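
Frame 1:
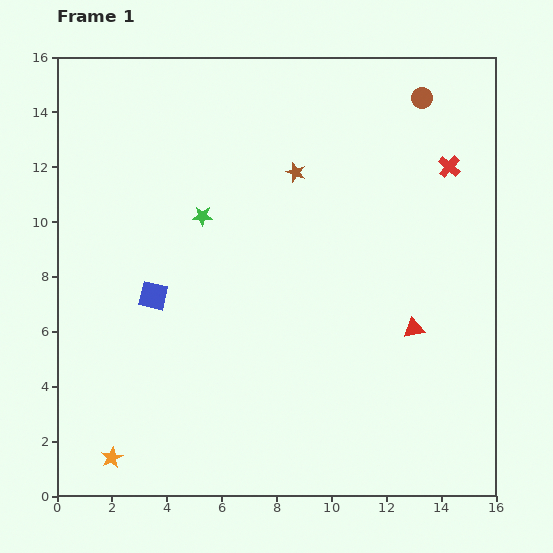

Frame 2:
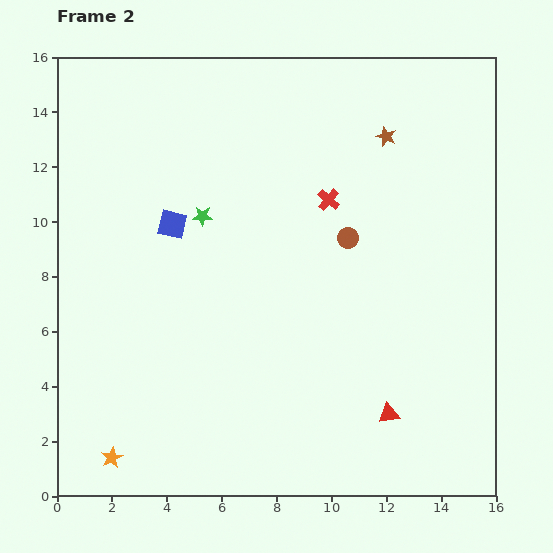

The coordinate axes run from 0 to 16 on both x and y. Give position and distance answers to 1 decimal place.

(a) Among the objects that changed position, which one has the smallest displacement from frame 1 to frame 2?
the blue square

(moved 2.7)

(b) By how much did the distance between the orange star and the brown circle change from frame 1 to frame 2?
-5.6

Distance in frame 1: 17.3. Distance in frame 2: 11.7.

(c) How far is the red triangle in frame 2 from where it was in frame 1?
3.2

The red triangle moved from (13.0, 6.1) to (12.1, 3.0), a distance of √(0.9² + 3.1²) ≈ 3.2.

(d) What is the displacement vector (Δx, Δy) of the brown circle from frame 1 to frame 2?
(-2.7, -5.1)

The brown circle was at (13.3, 14.5) in frame 1 and (10.6, 9.4) in frame 2.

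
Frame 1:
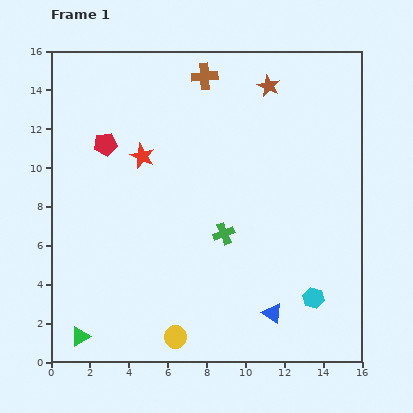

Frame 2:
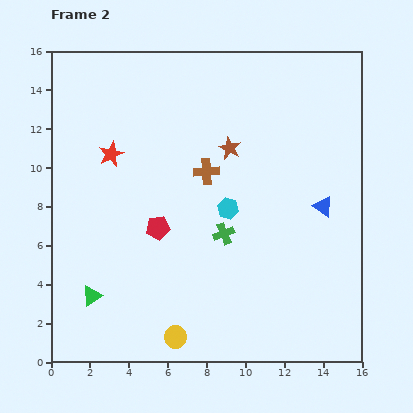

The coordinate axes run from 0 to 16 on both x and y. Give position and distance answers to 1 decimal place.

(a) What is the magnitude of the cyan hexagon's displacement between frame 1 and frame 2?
6.4

The cyan hexagon moved from (13.5, 3.3) to (9.1, 7.9), a distance of √(4.4² + 4.6²) ≈ 6.4.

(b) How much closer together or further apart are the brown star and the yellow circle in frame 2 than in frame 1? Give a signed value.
-3.7

Distance in frame 1: 13.8. Distance in frame 2: 10.1.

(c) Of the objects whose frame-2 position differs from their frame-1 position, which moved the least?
the red star

(moved 1.6)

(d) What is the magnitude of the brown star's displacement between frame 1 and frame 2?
3.8

The brown star moved from (11.2, 14.2) to (9.2, 11.0), a distance of √(2.0² + 3.2²) ≈ 3.8.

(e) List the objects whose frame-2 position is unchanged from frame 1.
the green cross, the yellow circle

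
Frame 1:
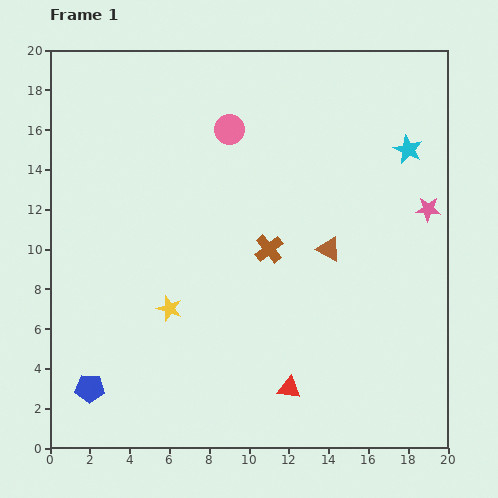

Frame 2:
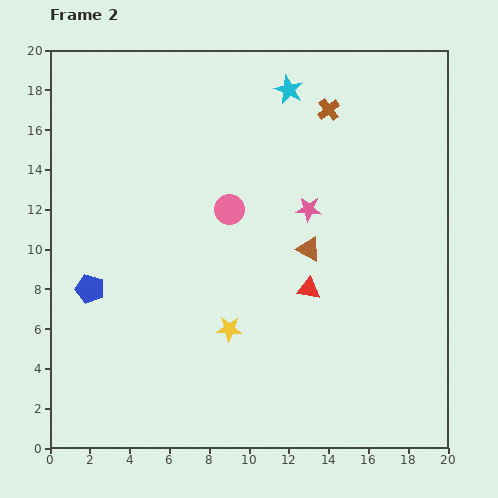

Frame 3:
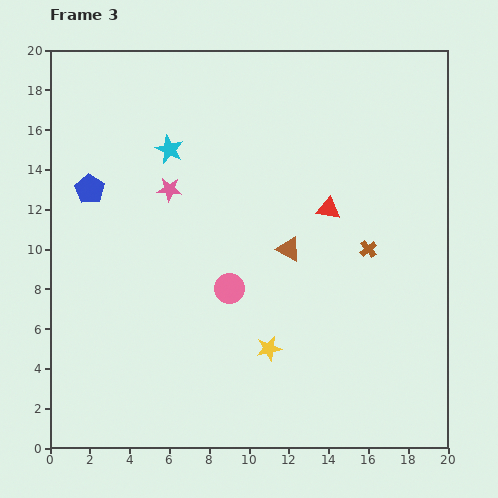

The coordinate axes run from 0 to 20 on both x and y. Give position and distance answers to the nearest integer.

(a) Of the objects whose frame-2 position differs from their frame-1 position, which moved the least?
the brown triangle

(moved 1)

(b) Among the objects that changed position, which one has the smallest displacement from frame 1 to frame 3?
the brown triangle

(moved 2)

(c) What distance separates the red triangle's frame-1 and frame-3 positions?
9

The red triangle moved from (12, 3) to (14, 12), a distance of √(2² + 9²) ≈ 9.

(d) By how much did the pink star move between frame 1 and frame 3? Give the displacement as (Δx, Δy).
(-13, 1)

The pink star was at (19, 12) in frame 1 and (6, 13) in frame 3.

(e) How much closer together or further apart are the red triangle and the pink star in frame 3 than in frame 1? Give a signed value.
-3

Distance in frame 1: 11. Distance in frame 3: 8.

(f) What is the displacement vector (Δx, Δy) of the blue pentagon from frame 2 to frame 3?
(0, 5)

The blue pentagon was at (2, 8) in frame 2 and (2, 13) in frame 3.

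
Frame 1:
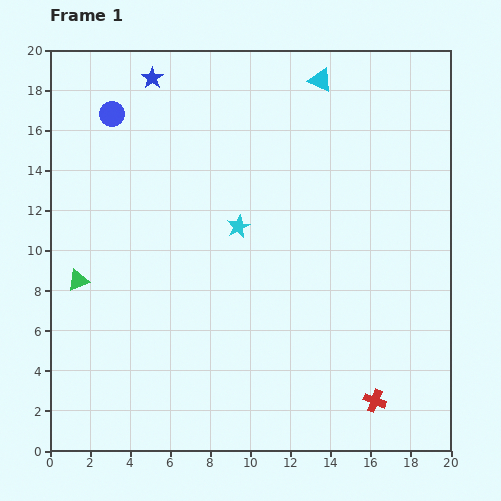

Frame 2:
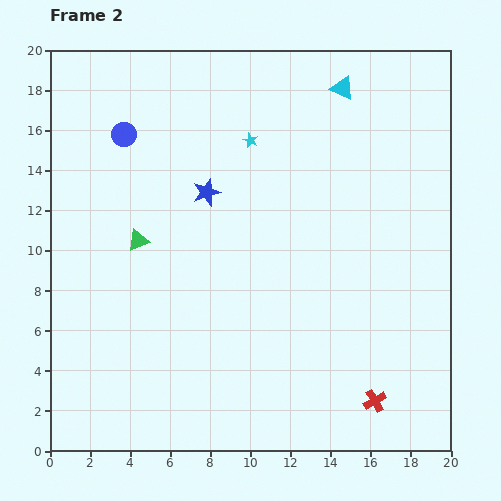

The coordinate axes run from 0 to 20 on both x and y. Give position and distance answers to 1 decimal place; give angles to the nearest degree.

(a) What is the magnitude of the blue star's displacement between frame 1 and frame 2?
6.3

The blue star moved from (5.1, 18.6) to (7.8, 12.9), a distance of √(2.7² + 5.7²) ≈ 6.3.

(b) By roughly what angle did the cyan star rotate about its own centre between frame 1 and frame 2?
22° counter-clockwise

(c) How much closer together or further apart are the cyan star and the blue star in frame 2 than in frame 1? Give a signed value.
-5.2

Distance in frame 1: 8.6. Distance in frame 2: 3.4.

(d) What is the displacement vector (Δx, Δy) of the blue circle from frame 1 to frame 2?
(0.6, -1.0)

The blue circle was at (3.1, 16.8) in frame 1 and (3.7, 15.8) in frame 2.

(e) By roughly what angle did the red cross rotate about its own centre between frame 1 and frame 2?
38° clockwise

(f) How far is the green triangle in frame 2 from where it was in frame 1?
3.6

The green triangle moved from (1.4, 8.5) to (4.4, 10.5), a distance of √(3.0² + 2.0²) ≈ 3.6.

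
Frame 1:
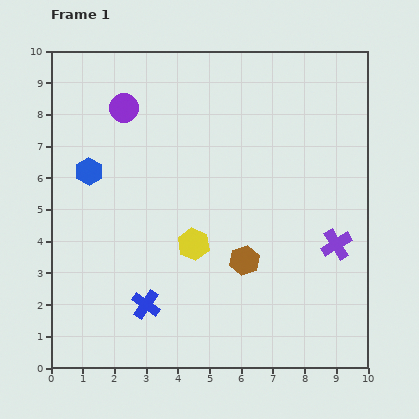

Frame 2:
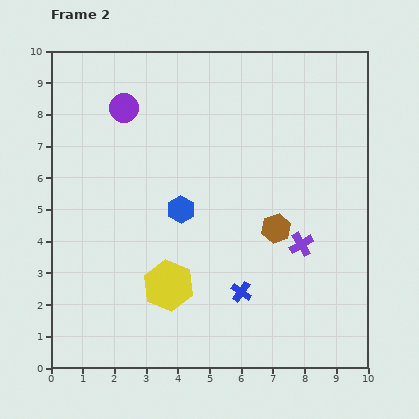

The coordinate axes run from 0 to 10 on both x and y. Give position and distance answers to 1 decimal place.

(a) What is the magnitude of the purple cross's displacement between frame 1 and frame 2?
1.1

The purple cross moved from (9.0, 3.9) to (7.9, 3.9), a distance of √(1.1² + 0.0²) ≈ 1.1.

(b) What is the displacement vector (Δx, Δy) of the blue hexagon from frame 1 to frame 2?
(2.9, -1.2)

The blue hexagon was at (1.2, 6.2) in frame 1 and (4.1, 5.0) in frame 2.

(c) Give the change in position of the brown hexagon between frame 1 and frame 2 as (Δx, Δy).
(1.0, 1.0)

The brown hexagon was at (6.1, 3.4) in frame 1 and (7.1, 4.4) in frame 2.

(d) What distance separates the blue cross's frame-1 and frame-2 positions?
3.0

The blue cross moved from (3.0, 2.0) to (6.0, 2.4), a distance of √(3.0² + 0.4²) ≈ 3.0.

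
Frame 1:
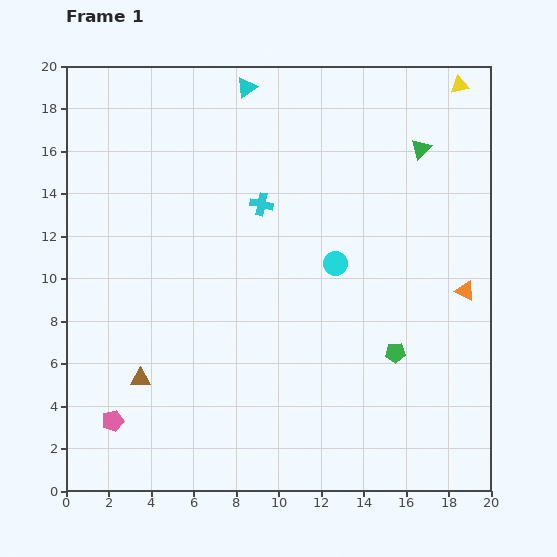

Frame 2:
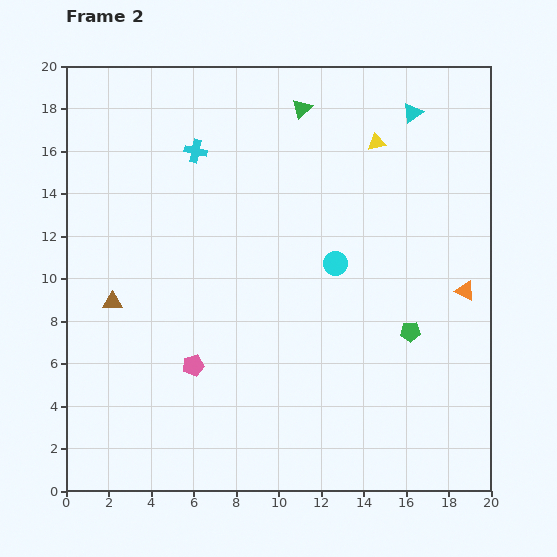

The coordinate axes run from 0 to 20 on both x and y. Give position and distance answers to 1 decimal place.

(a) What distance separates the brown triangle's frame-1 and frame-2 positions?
3.8

The brown triangle moved from (3.5, 5.3) to (2.2, 8.9), a distance of √(1.3² + 3.6²) ≈ 3.8.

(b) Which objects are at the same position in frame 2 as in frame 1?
the cyan circle, the orange triangle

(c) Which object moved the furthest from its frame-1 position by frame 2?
the cyan triangle

(moved 7.9; next 5.9)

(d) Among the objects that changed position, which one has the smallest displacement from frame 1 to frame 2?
the green pentagon

(moved 1.2)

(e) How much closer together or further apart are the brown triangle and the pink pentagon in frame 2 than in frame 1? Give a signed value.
+2.4

Distance in frame 1: 2.4. Distance in frame 2: 4.8.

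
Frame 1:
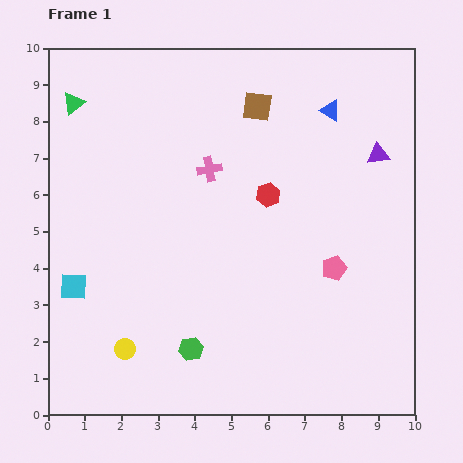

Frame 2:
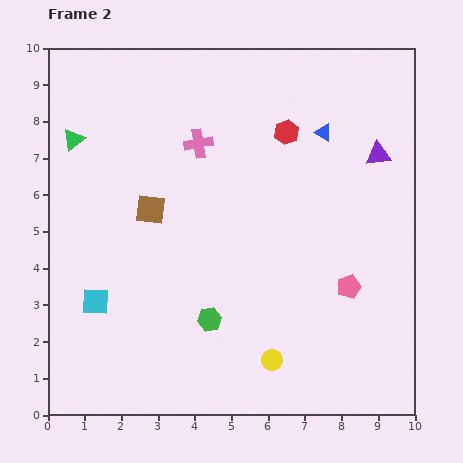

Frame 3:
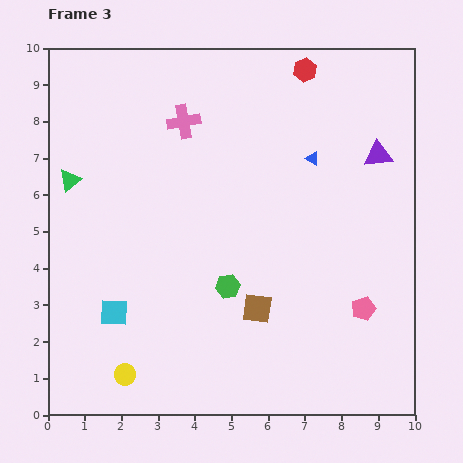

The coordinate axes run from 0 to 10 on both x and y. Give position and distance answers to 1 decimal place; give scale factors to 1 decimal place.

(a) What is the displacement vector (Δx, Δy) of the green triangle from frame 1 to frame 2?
(0.0, -1.0)

The green triangle was at (0.7, 8.5) in frame 1 and (0.7, 7.5) in frame 2.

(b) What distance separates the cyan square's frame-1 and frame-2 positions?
0.7

The cyan square moved from (0.7, 3.5) to (1.3, 3.1), a distance of √(0.6² + 0.4²) ≈ 0.7.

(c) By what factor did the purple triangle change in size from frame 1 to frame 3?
1.3×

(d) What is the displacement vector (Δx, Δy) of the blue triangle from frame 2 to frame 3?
(-0.3, -0.7)

The blue triangle was at (7.5, 7.7) in frame 2 and (7.2, 7.0) in frame 3.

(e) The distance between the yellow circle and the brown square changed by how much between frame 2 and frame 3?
-1.3

Distance in frame 2: 5.3. Distance in frame 3: 4.0.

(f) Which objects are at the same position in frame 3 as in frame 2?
the purple triangle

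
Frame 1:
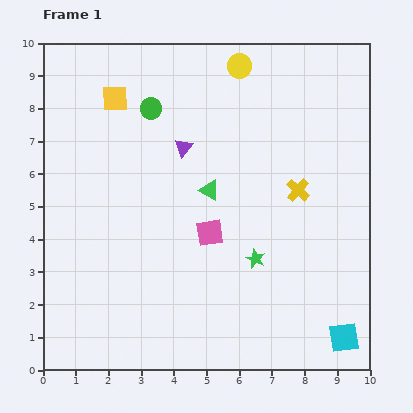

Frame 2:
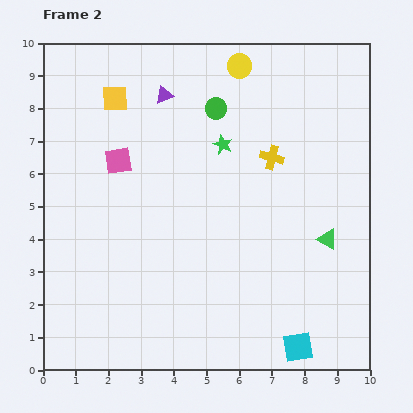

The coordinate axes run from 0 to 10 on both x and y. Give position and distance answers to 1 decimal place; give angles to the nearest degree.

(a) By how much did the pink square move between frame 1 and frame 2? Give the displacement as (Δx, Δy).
(-2.8, 2.2)

The pink square was at (5.1, 4.2) in frame 1 and (2.3, 6.4) in frame 2.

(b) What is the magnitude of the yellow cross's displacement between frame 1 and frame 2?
1.3

The yellow cross moved from (7.8, 5.5) to (7.0, 6.5), a distance of √(0.8² + 1.0²) ≈ 1.3.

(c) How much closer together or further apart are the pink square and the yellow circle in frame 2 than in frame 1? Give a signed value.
-0.5

Distance in frame 1: 5.2. Distance in frame 2: 4.7.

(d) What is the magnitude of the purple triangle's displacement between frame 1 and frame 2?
1.7

The purple triangle moved from (4.3, 6.8) to (3.7, 8.4), a distance of √(0.6² + 1.6²) ≈ 1.7.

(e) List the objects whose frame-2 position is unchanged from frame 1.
the yellow circle, the yellow square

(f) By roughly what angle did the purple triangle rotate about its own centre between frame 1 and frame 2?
30° clockwise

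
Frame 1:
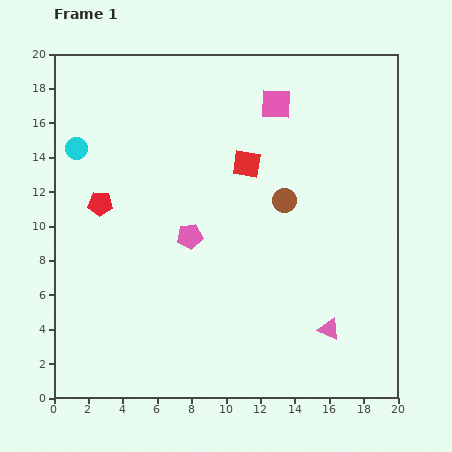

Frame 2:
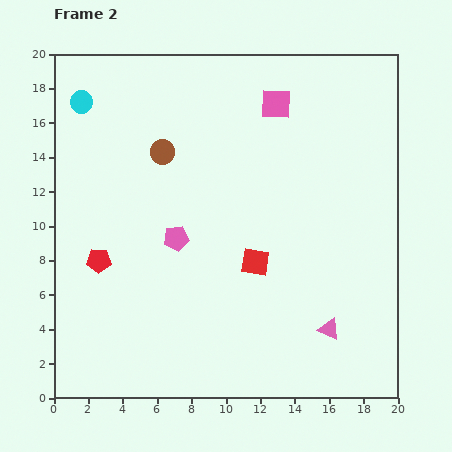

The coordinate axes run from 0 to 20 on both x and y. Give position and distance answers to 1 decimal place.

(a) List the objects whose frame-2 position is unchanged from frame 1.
the pink square, the pink triangle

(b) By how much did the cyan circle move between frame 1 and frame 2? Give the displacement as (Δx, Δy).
(0.3, 2.7)

The cyan circle was at (1.3, 14.5) in frame 1 and (1.6, 17.2) in frame 2.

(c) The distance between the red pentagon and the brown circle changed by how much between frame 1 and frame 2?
-3.4

Distance in frame 1: 10.7. Distance in frame 2: 7.3.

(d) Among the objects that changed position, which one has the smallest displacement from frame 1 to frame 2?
the pink pentagon

(moved 0.8)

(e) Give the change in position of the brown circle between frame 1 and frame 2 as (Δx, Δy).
(-7.1, 2.8)

The brown circle was at (13.4, 11.5) in frame 1 and (6.3, 14.3) in frame 2.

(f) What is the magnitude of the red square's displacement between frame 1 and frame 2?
5.7

The red square moved from (11.2, 13.6) to (11.7, 7.9), a distance of √(0.5² + 5.7²) ≈ 5.7.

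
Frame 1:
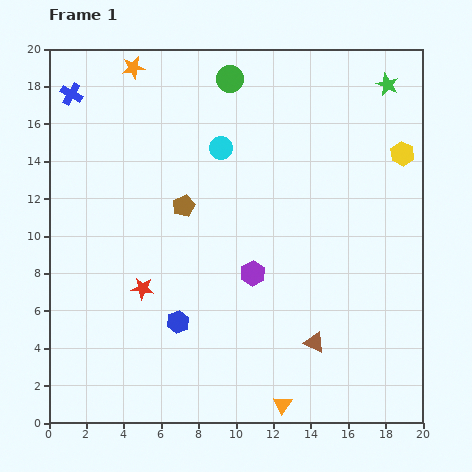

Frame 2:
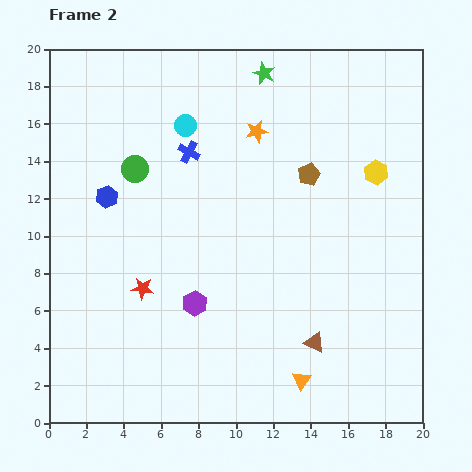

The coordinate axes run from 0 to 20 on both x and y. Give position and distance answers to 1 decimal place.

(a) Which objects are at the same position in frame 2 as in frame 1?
the brown triangle, the red star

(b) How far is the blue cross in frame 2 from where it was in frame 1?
7.0

The blue cross moved from (1.2, 17.6) to (7.5, 14.5), a distance of √(6.3² + 3.1²) ≈ 7.0.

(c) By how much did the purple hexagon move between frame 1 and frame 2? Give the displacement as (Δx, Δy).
(-3.1, -1.6)

The purple hexagon was at (10.9, 8.0) in frame 1 and (7.8, 6.4) in frame 2.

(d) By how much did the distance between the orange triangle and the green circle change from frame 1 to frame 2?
-3.2

Distance in frame 1: 17.6. Distance in frame 2: 14.4.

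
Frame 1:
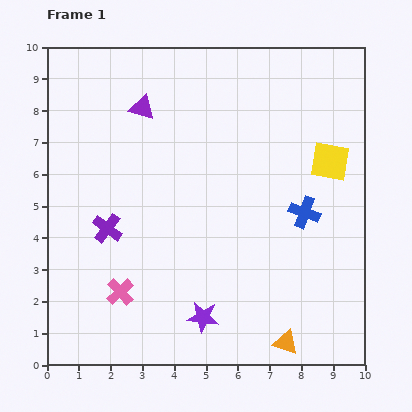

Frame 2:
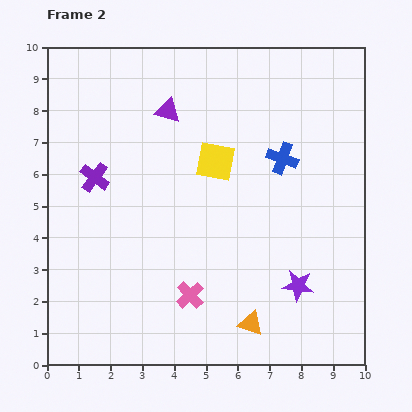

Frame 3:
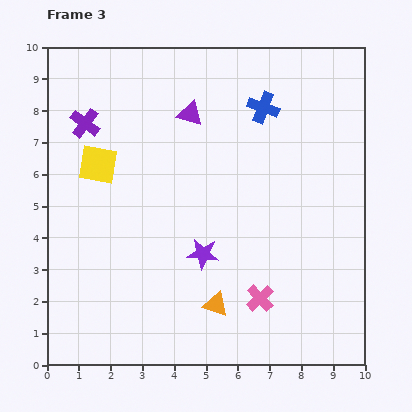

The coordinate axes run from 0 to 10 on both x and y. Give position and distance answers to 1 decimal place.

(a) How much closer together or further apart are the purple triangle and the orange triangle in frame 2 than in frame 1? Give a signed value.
-1.5

Distance in frame 1: 8.7. Distance in frame 2: 7.2.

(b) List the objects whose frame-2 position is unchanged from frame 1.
none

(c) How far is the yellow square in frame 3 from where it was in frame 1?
7.3

The yellow square moved from (8.9, 6.4) to (1.6, 6.3), a distance of √(7.3² + 0.1²) ≈ 7.3.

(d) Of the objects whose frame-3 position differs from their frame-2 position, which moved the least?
the purple triangle

(moved 0.7)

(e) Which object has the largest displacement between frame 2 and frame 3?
the yellow square

(moved 3.7; next 3.2)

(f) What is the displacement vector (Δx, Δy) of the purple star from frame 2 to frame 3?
(-3.0, 1.0)

The purple star was at (7.9, 2.5) in frame 2 and (4.9, 3.5) in frame 3.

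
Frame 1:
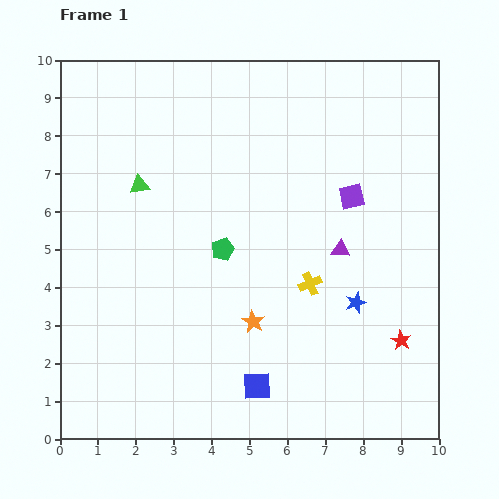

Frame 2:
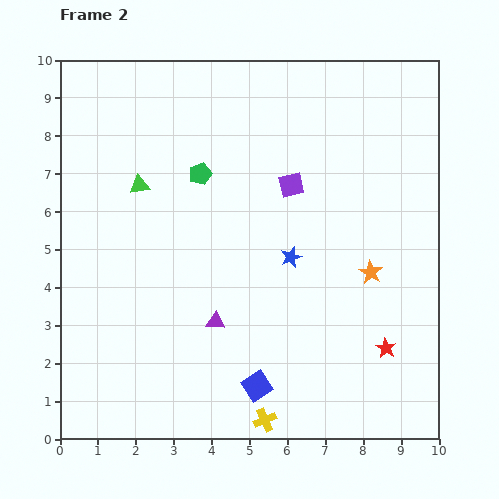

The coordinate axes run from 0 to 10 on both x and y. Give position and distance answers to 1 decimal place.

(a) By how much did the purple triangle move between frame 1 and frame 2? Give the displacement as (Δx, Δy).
(-3.3, -1.9)

The purple triangle was at (7.4, 5.0) in frame 1 and (4.1, 3.1) in frame 2.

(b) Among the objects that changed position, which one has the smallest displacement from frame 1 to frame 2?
the red star

(moved 0.4)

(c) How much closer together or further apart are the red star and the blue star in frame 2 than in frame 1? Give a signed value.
+1.9

Distance in frame 1: 1.6. Distance in frame 2: 3.5.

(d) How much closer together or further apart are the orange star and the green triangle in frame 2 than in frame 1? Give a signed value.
+1.8

Distance in frame 1: 4.7. Distance in frame 2: 6.5.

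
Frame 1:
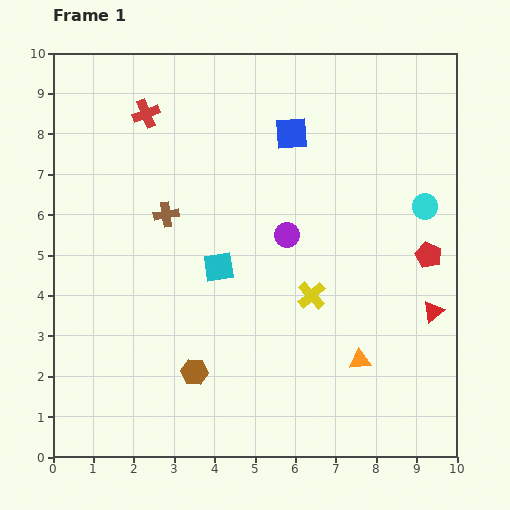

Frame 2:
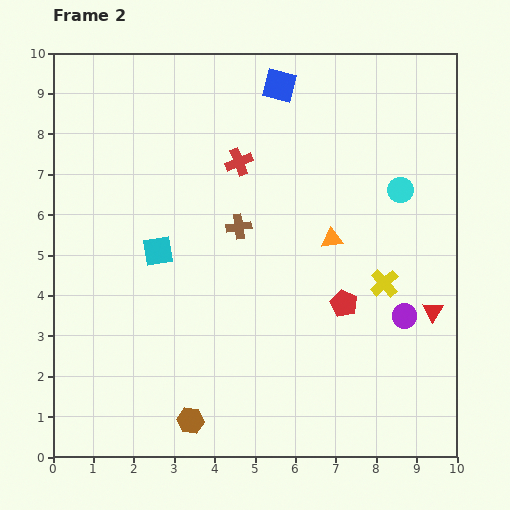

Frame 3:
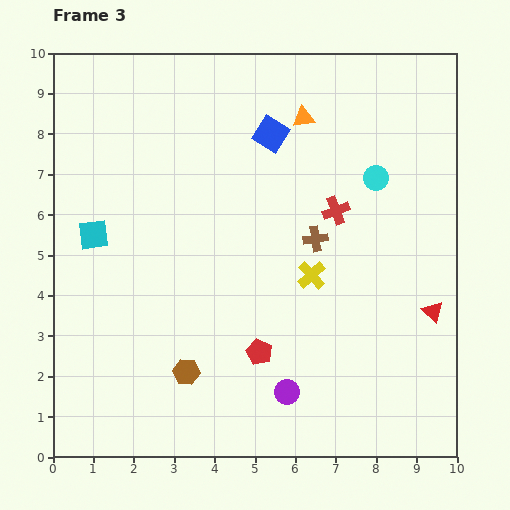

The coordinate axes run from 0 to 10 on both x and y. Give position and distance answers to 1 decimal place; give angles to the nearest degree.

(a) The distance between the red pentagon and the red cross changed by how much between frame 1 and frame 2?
-3.4

Distance in frame 1: 7.8. Distance in frame 2: 4.4.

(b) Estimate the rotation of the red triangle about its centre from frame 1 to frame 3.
40° counter-clockwise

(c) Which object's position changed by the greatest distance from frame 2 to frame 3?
the purple circle

(moved 3.5; next 3.1)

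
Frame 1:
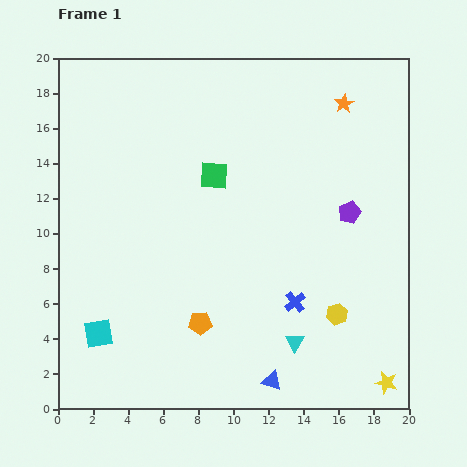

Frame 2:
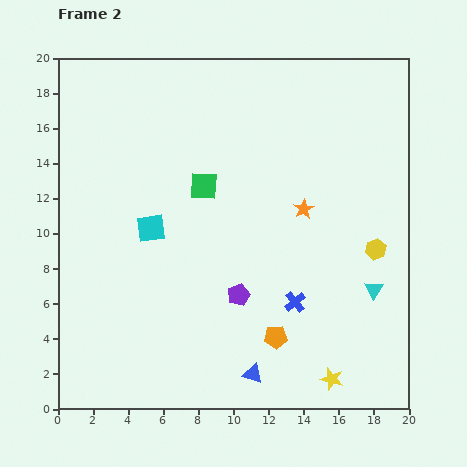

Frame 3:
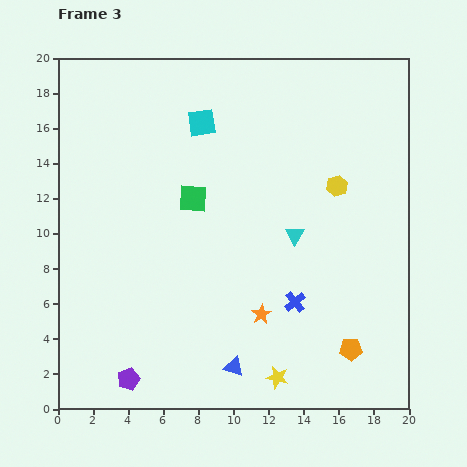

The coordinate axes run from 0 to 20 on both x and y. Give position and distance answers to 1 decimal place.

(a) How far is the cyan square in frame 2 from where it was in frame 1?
6.7

The cyan square moved from (2.3, 4.3) to (5.3, 10.3), a distance of √(3.0² + 6.0²) ≈ 6.7.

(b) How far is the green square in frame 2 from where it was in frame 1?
0.8

The green square moved from (8.9, 13.3) to (8.3, 12.7), a distance of √(0.6² + 0.6²) ≈ 0.8.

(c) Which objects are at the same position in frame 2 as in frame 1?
the blue cross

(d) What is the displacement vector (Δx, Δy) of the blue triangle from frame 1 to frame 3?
(-2.2, 0.8)

The blue triangle was at (12.2, 1.6) in frame 1 and (10.0, 2.4) in frame 3.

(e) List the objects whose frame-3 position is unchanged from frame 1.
the blue cross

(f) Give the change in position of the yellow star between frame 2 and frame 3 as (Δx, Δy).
(-3.1, 0.1)

The yellow star was at (15.6, 1.7) in frame 2 and (12.5, 1.8) in frame 3.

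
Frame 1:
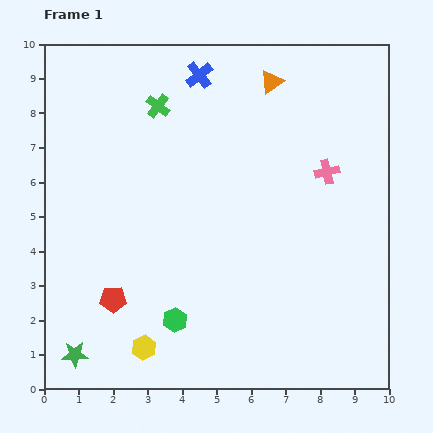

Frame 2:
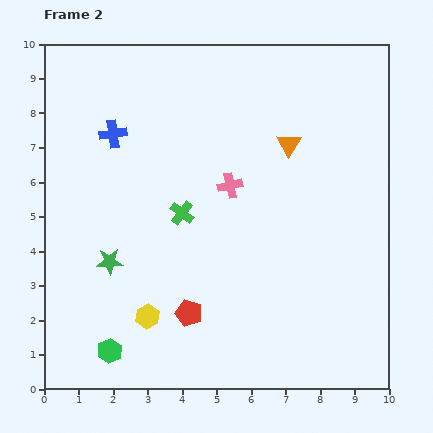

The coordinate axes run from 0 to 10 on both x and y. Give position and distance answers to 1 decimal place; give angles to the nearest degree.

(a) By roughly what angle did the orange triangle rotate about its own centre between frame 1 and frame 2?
23° counter-clockwise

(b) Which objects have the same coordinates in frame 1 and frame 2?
none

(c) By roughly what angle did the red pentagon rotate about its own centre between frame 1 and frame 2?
19° clockwise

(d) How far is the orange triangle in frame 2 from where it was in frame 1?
1.9

The orange triangle moved from (6.6, 8.9) to (7.1, 7.1), a distance of √(0.5² + 1.8²) ≈ 1.9.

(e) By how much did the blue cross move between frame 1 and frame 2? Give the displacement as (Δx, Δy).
(-2.5, -1.7)

The blue cross was at (4.5, 9.1) in frame 1 and (2.0, 7.4) in frame 2.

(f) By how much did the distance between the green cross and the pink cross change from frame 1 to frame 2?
-3.7

Distance in frame 1: 5.3. Distance in frame 2: 1.6.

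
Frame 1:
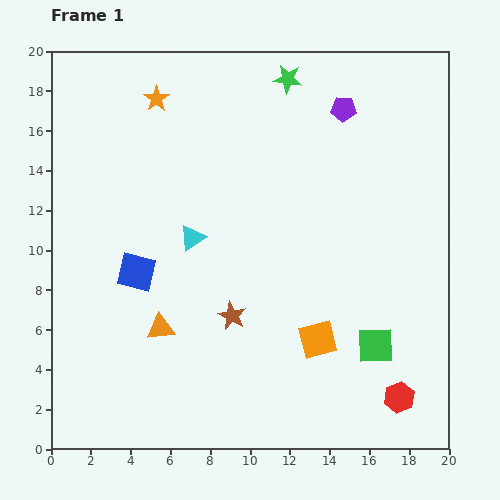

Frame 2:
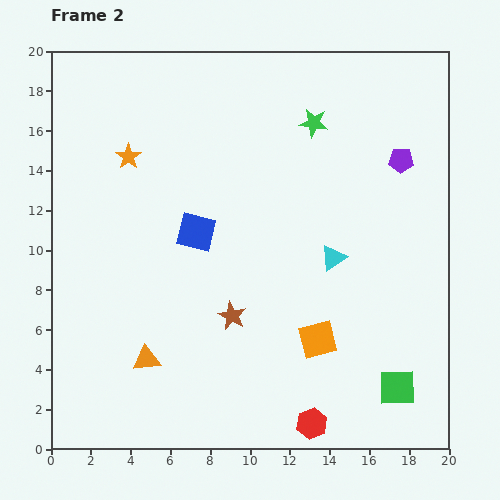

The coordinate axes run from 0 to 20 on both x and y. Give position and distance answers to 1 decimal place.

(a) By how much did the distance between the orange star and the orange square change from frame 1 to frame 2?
-1.4

Distance in frame 1: 14.6. Distance in frame 2: 13.2.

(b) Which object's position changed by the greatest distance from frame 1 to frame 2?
the cyan triangle

(moved 7.2; next 4.6)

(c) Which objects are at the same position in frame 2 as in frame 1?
the brown star, the orange square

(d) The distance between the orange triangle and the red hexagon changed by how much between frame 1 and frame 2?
-3.6

Distance in frame 1: 12.5. Distance in frame 2: 8.9.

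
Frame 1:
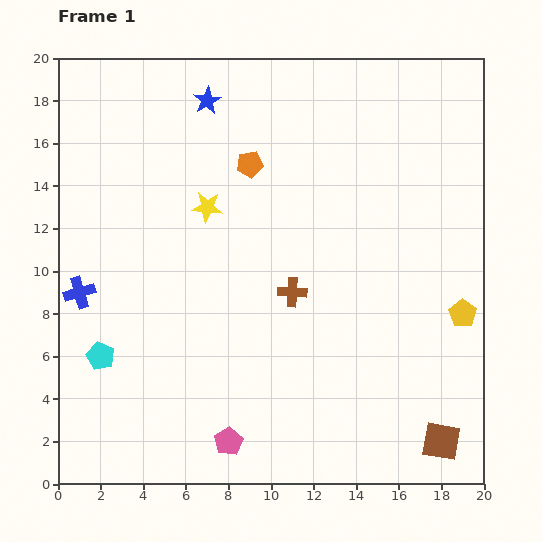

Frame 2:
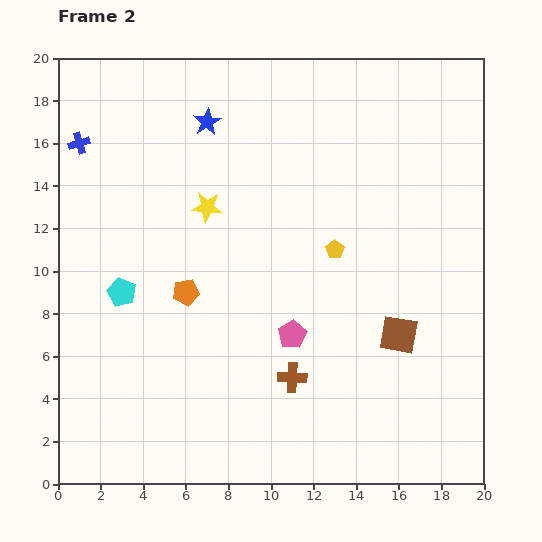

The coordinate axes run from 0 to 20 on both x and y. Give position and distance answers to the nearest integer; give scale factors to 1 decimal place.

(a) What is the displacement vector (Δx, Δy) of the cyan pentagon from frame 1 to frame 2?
(1, 3)

The cyan pentagon was at (2, 6) in frame 1 and (3, 9) in frame 2.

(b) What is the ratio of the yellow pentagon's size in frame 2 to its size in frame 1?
0.7×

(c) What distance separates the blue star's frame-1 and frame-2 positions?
1

The blue star moved from (7, 18) to (7, 17), a distance of √(0² + 1²) ≈ 1.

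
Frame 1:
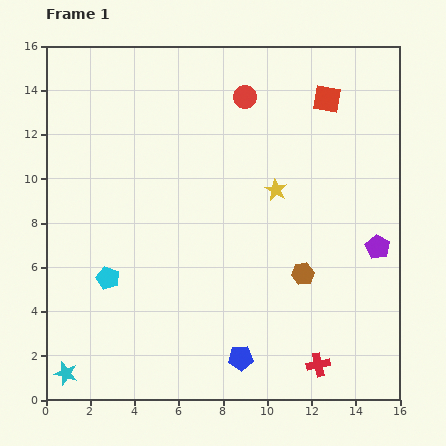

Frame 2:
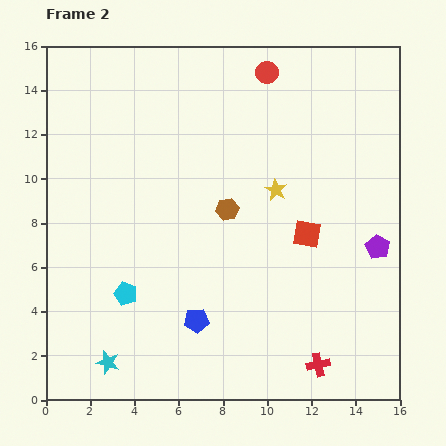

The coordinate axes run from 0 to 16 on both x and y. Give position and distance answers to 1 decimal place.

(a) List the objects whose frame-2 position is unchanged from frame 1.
the purple pentagon, the red cross, the yellow star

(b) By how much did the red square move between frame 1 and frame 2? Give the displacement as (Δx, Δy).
(-0.9, -6.1)

The red square was at (12.7, 13.6) in frame 1 and (11.8, 7.5) in frame 2.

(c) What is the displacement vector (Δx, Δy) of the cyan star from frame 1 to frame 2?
(1.9, 0.5)

The cyan star was at (0.9, 1.2) in frame 1 and (2.8, 1.7) in frame 2.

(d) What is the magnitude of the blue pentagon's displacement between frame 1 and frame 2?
2.6

The blue pentagon moved from (8.8, 1.9) to (6.8, 3.6), a distance of √(2.0² + 1.7²) ≈ 2.6.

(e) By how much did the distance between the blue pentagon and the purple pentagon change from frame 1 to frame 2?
+0.8

Distance in frame 1: 8.0. Distance in frame 2: 8.8.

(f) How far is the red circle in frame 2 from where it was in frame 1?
1.5

The red circle moved from (9.0, 13.7) to (10.0, 14.8), a distance of √(1.0² + 1.1²) ≈ 1.5.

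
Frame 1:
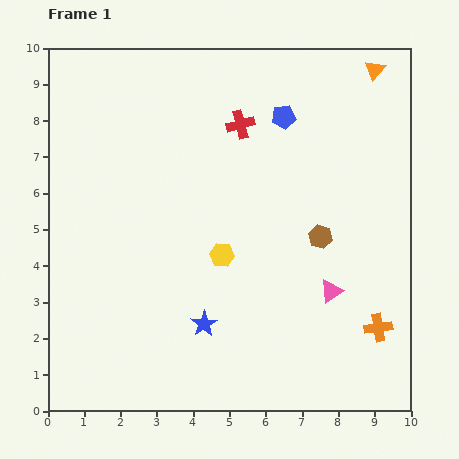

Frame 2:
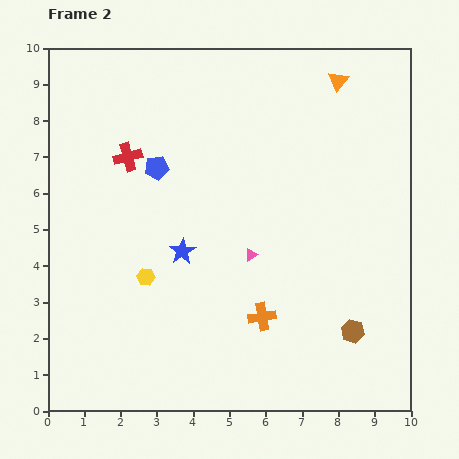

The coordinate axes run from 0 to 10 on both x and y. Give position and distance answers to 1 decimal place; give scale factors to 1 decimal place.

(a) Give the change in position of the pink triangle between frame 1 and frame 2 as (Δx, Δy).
(-2.2, 1.0)

The pink triangle was at (7.8, 3.3) in frame 1 and (5.6, 4.3) in frame 2.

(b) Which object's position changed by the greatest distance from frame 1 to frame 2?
the blue pentagon

(moved 3.8; next 3.2)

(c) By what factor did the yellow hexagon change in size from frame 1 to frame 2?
0.7×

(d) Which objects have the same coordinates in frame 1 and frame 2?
none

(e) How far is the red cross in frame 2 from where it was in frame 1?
3.2

The red cross moved from (5.3, 7.9) to (2.2, 7.0), a distance of √(3.1² + 0.9²) ≈ 3.2.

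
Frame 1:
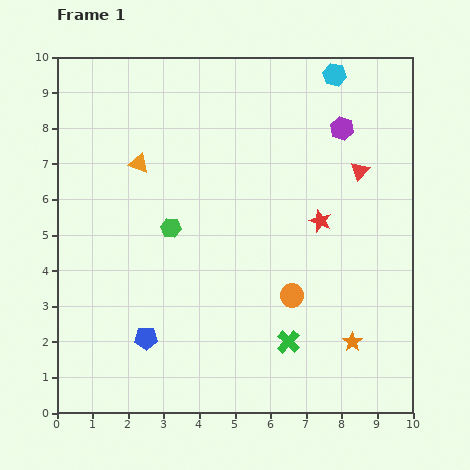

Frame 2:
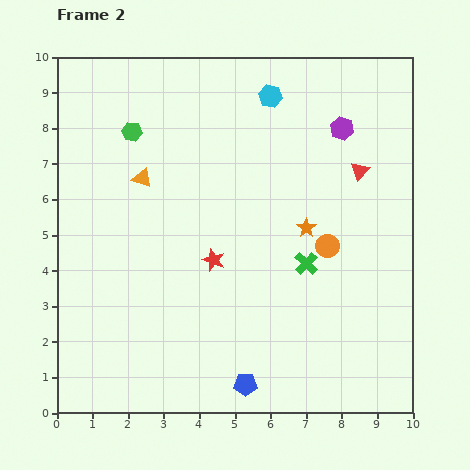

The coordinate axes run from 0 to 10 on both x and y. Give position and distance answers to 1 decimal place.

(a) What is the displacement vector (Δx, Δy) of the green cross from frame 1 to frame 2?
(0.5, 2.2)

The green cross was at (6.5, 2.0) in frame 1 and (7.0, 4.2) in frame 2.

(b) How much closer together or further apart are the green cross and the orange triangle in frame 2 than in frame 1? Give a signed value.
-1.3

Distance in frame 1: 6.5. Distance in frame 2: 5.2.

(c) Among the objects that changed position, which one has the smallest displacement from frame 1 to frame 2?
the orange triangle

(moved 0.4)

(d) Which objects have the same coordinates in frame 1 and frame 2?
the purple hexagon, the red triangle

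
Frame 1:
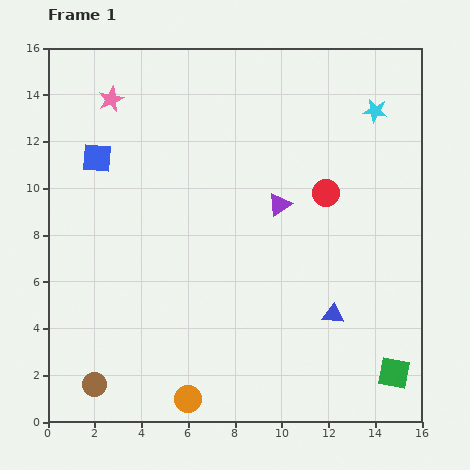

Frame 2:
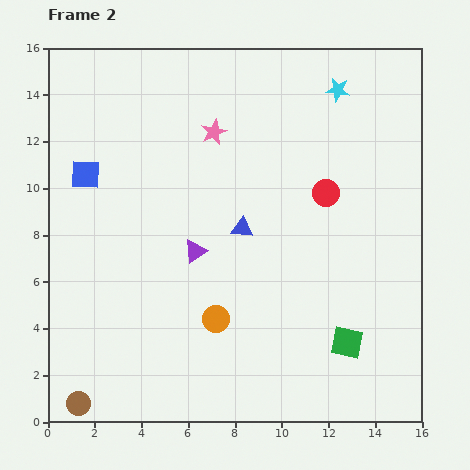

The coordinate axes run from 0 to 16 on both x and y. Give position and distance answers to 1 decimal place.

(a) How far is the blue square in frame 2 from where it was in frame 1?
0.9

The blue square moved from (2.1, 11.3) to (1.6, 10.6), a distance of √(0.5² + 0.7²) ≈ 0.9.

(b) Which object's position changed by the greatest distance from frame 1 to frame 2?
the blue triangle

(moved 5.4; next 4.6)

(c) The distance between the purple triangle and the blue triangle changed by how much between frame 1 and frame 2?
-3.0

Distance in frame 1: 5.2. Distance in frame 2: 2.2.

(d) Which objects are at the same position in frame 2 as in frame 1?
the red circle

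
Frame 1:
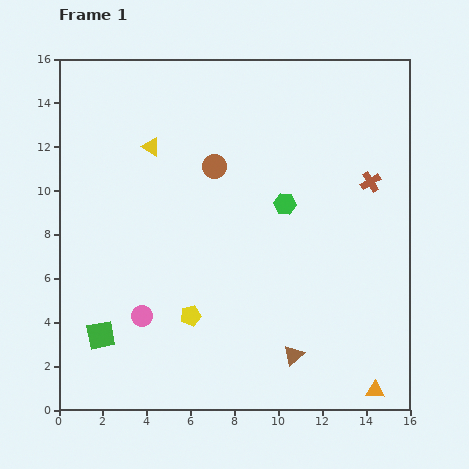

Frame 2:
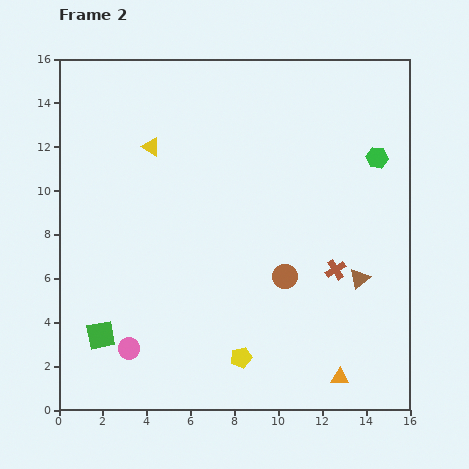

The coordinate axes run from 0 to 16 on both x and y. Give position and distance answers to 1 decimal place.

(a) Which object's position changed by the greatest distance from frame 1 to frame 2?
the brown circle

(moved 5.9; next 4.7)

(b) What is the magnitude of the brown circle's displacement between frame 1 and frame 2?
5.9

The brown circle moved from (7.1, 11.1) to (10.3, 6.1), a distance of √(3.2² + 5.0²) ≈ 5.9.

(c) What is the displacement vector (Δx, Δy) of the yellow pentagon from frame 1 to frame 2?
(2.3, -1.9)

The yellow pentagon was at (6.0, 4.3) in frame 1 and (8.3, 2.4) in frame 2.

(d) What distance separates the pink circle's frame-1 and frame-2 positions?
1.6

The pink circle moved from (3.8, 4.3) to (3.2, 2.8), a distance of √(0.6² + 1.5²) ≈ 1.6.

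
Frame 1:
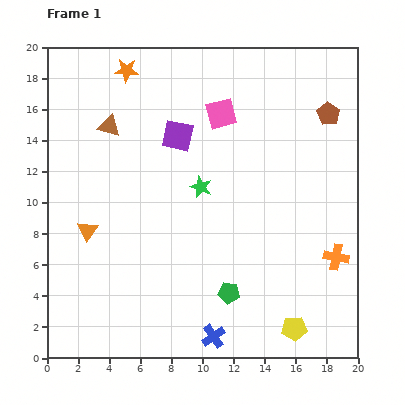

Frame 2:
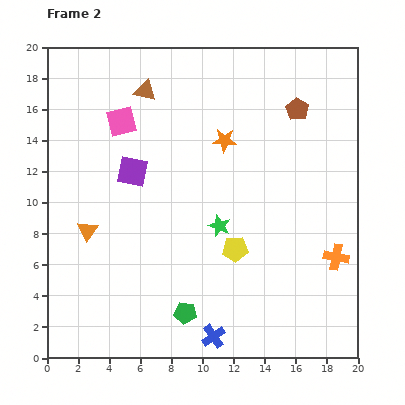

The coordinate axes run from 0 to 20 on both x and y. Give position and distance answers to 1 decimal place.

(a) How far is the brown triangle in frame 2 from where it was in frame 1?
3.3

The brown triangle moved from (4.0, 14.9) to (6.3, 17.2), a distance of √(2.3² + 2.3²) ≈ 3.3.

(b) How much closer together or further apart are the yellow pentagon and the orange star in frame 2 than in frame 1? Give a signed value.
-12.8

Distance in frame 1: 19.8. Distance in frame 2: 7.0.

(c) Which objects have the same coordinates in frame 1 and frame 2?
the blue cross, the orange triangle, the orange cross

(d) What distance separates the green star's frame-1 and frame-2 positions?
2.8

The green star moved from (9.9, 11.0) to (11.1, 8.5), a distance of √(1.2² + 2.5²) ≈ 2.8.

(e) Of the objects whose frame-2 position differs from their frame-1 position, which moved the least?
the brown pentagon

(moved 2.0)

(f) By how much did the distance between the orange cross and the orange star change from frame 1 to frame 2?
-7.7

Distance in frame 1: 18.1. Distance in frame 2: 10.4.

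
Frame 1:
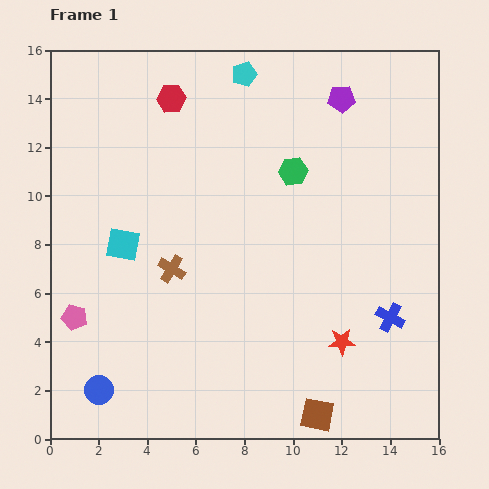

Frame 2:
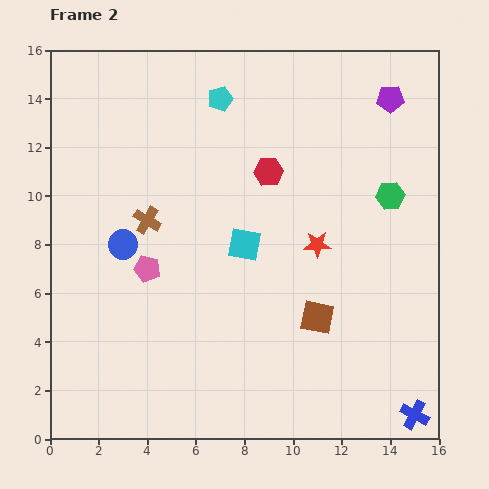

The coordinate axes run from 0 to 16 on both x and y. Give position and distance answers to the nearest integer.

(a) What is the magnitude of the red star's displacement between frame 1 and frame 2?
4

The red star moved from (12, 4) to (11, 8), a distance of √(1² + 4²) ≈ 4.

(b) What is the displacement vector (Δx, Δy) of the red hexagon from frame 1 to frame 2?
(4, -3)

The red hexagon was at (5, 14) in frame 1 and (9, 11) in frame 2.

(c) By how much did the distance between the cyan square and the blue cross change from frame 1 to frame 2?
-1

Distance in frame 1: 11. Distance in frame 2: 10.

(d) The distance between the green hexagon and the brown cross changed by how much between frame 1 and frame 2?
+4

Distance in frame 1: 6. Distance in frame 2: 10.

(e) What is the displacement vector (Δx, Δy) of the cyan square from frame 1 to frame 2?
(5, 0)

The cyan square was at (3, 8) in frame 1 and (8, 8) in frame 2.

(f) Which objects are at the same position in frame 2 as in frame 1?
none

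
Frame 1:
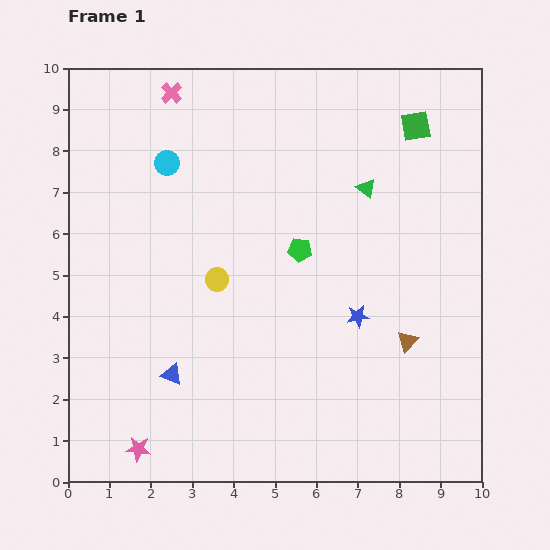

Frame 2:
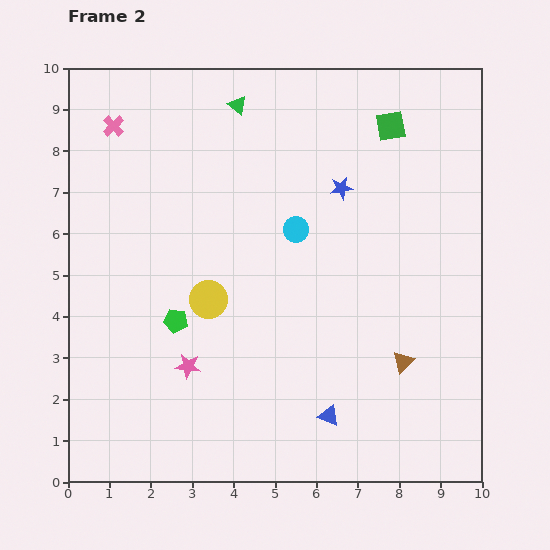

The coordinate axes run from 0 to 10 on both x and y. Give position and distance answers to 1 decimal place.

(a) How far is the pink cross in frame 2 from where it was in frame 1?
1.6

The pink cross moved from (2.5, 9.4) to (1.1, 8.6), a distance of √(1.4² + 0.8²) ≈ 1.6.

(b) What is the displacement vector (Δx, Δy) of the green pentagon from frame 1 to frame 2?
(-3.0, -1.7)

The green pentagon was at (5.6, 5.6) in frame 1 and (2.6, 3.9) in frame 2.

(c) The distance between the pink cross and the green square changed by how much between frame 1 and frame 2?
+0.7

Distance in frame 1: 6.0. Distance in frame 2: 6.7.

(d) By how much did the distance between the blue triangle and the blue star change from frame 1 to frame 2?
+0.8

Distance in frame 1: 4.7. Distance in frame 2: 5.5.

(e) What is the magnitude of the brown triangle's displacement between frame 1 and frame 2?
0.5

The brown triangle moved from (8.2, 3.4) to (8.1, 2.9), a distance of √(0.1² + 0.5²) ≈ 0.5.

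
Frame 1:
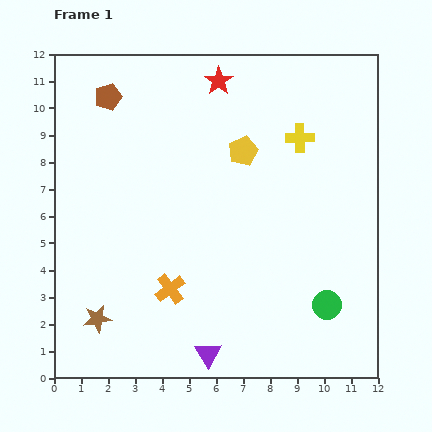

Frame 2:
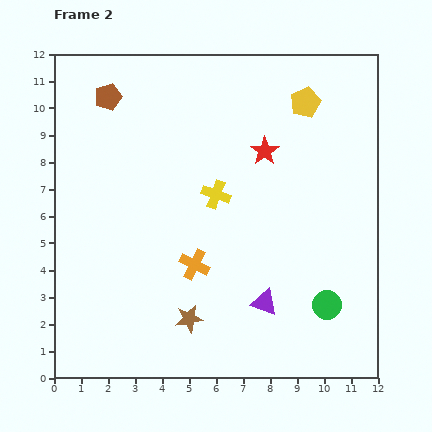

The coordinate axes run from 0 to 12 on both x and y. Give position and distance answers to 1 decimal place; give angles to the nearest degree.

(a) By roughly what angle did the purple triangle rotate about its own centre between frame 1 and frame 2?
39° counter-clockwise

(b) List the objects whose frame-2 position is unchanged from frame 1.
the green circle, the brown pentagon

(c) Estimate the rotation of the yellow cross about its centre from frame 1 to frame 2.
21° clockwise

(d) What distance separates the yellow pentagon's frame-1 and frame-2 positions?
2.9

The yellow pentagon moved from (7.0, 8.4) to (9.3, 10.2), a distance of √(2.3² + 1.8²) ≈ 2.9.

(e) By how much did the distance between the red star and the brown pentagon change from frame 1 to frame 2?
+2.0

Distance in frame 1: 4.1. Distance in frame 2: 6.1.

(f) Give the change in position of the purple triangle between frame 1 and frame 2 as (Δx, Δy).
(2.1, 1.9)

The purple triangle was at (5.7, 0.9) in frame 1 and (7.8, 2.8) in frame 2.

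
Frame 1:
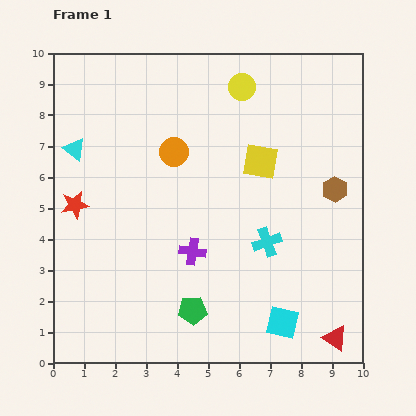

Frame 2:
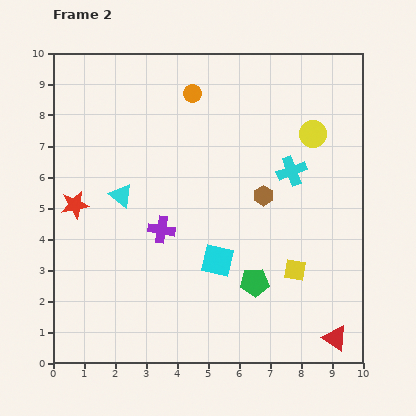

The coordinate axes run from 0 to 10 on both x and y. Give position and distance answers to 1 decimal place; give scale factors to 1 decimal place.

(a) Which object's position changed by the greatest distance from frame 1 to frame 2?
the yellow square

(moved 3.7; next 2.9)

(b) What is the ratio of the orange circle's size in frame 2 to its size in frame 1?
0.7×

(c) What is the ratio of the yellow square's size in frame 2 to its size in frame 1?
0.6×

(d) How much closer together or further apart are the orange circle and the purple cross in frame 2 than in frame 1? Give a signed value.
+1.2

Distance in frame 1: 3.3. Distance in frame 2: 4.5.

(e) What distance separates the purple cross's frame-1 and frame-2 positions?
1.2

The purple cross moved from (4.5, 3.6) to (3.5, 4.3), a distance of √(1.0² + 0.7²) ≈ 1.2.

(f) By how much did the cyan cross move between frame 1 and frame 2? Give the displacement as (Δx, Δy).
(0.8, 2.3)

The cyan cross was at (6.9, 3.9) in frame 1 and (7.7, 6.2) in frame 2.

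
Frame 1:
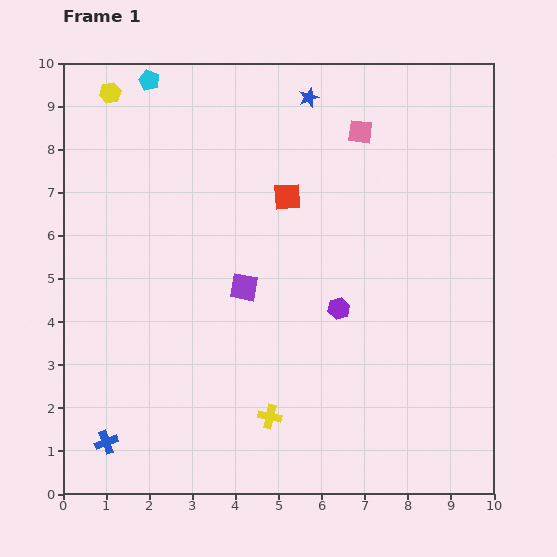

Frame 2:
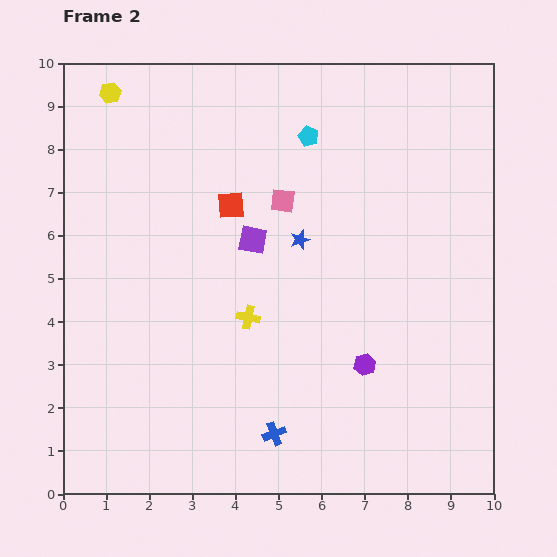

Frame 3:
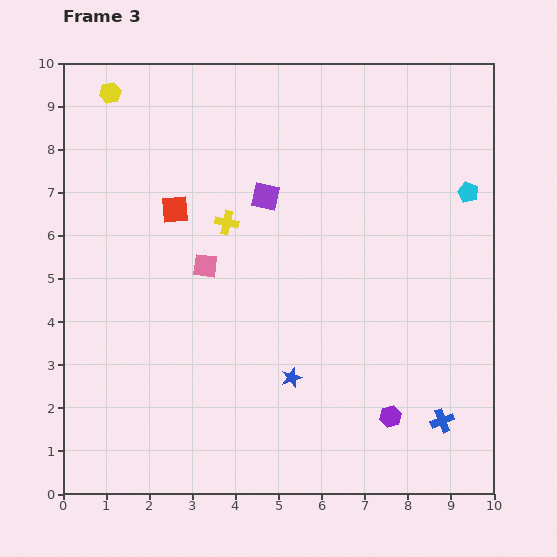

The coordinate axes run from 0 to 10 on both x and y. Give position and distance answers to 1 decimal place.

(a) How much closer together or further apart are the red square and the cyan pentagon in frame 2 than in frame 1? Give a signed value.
-1.8

Distance in frame 1: 4.2. Distance in frame 2: 2.4.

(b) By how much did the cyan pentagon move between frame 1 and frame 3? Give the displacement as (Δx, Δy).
(7.4, -2.6)

The cyan pentagon was at (2.0, 9.6) in frame 1 and (9.4, 7.0) in frame 3.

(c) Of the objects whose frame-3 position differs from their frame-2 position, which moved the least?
the purple square

(moved 1.0)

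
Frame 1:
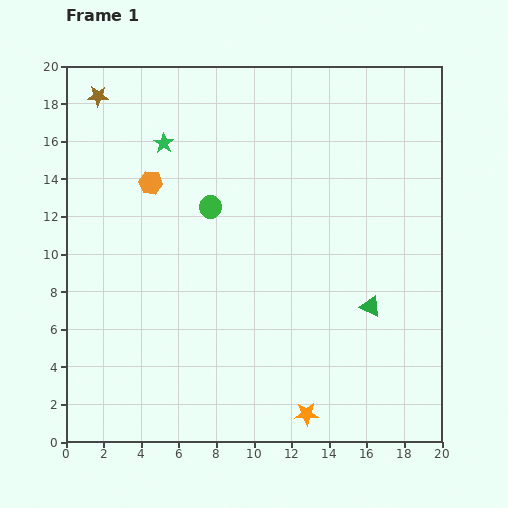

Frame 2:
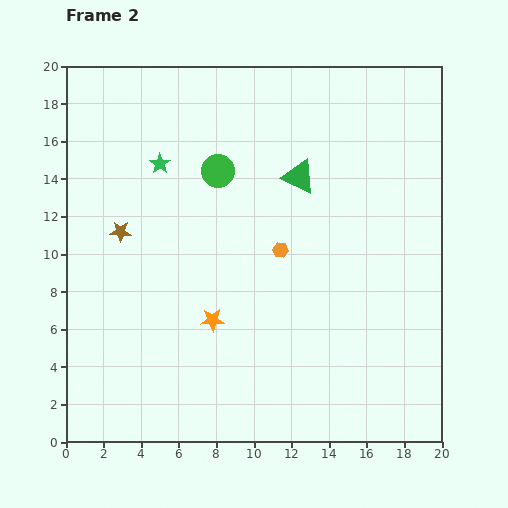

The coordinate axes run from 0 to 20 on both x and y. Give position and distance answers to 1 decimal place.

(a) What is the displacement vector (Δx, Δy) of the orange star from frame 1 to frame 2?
(-5.0, 5.0)

The orange star was at (12.8, 1.5) in frame 1 and (7.8, 6.5) in frame 2.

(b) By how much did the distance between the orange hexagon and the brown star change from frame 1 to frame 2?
+3.2

Distance in frame 1: 5.4. Distance in frame 2: 8.6.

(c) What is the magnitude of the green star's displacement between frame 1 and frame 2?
1.1

The green star moved from (5.2, 15.9) to (5.0, 14.8), a distance of √(0.2² + 1.1²) ≈ 1.1.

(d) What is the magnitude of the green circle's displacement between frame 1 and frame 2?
1.9

The green circle moved from (7.7, 12.5) to (8.1, 14.4), a distance of √(0.4² + 1.9²) ≈ 1.9.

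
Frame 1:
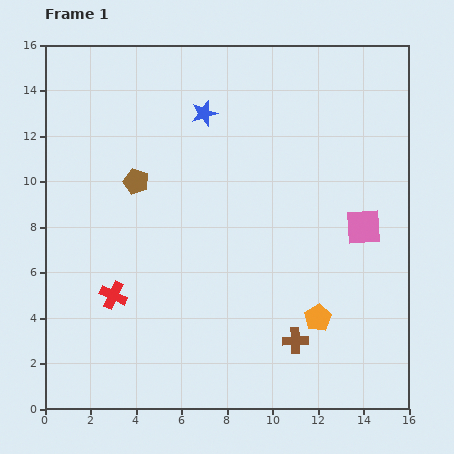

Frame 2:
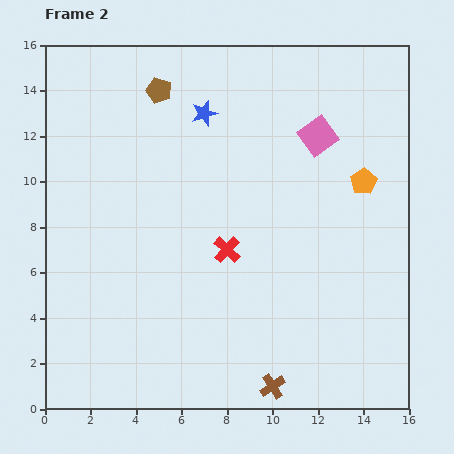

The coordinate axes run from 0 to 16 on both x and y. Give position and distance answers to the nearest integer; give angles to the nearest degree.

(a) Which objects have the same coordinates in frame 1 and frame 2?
the blue star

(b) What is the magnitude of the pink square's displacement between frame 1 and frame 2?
4

The pink square moved from (14, 8) to (12, 12), a distance of √(2² + 4²) ≈ 4.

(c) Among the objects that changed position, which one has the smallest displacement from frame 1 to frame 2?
the brown cross

(moved 2)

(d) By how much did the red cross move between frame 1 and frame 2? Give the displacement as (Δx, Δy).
(5, 2)

The red cross was at (3, 5) in frame 1 and (8, 7) in frame 2.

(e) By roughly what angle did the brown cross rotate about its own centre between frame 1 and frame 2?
31° counter-clockwise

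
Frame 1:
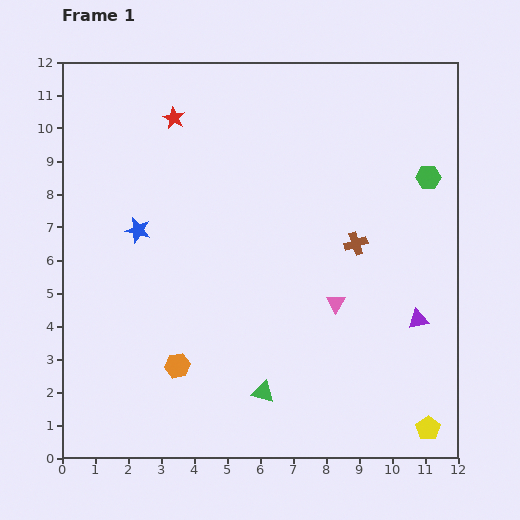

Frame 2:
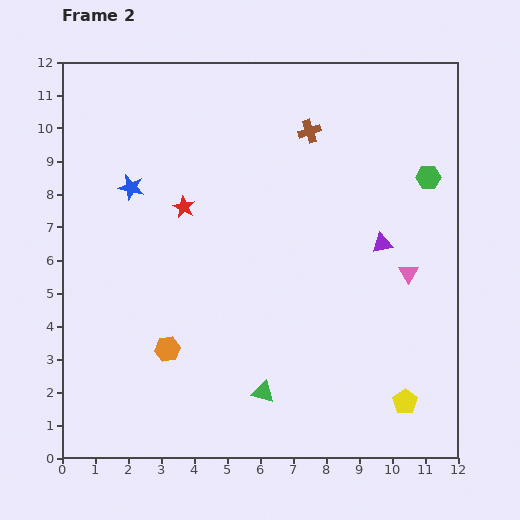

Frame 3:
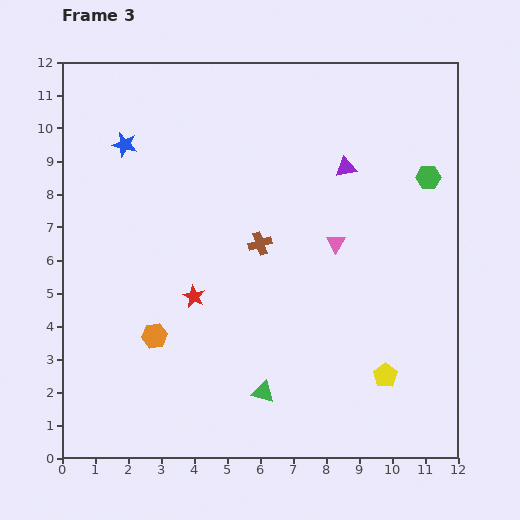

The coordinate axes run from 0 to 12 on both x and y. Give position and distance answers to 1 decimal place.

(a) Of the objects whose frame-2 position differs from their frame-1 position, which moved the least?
the orange hexagon

(moved 0.6)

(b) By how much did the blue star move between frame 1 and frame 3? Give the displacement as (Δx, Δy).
(-0.4, 2.6)

The blue star was at (2.3, 6.9) in frame 1 and (1.9, 9.5) in frame 3.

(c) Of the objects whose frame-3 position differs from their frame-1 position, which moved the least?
the orange hexagon

(moved 1.1)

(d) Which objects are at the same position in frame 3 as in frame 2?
the green triangle, the green hexagon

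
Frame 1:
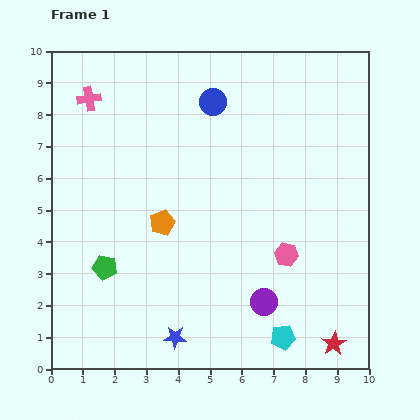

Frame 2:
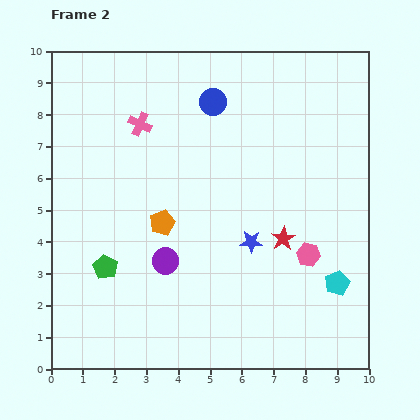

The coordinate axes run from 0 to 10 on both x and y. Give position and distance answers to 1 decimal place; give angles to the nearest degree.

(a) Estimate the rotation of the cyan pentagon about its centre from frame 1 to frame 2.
15° counter-clockwise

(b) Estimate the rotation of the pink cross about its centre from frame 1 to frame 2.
34° clockwise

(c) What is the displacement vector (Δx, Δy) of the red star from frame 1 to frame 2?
(-1.6, 3.3)

The red star was at (8.9, 0.8) in frame 1 and (7.3, 4.1) in frame 2.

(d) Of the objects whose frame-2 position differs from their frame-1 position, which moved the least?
the pink hexagon

(moved 0.7)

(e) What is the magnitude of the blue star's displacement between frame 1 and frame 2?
3.8

The blue star moved from (3.9, 1.0) to (6.3, 4.0), a distance of √(2.4² + 3.0²) ≈ 3.8.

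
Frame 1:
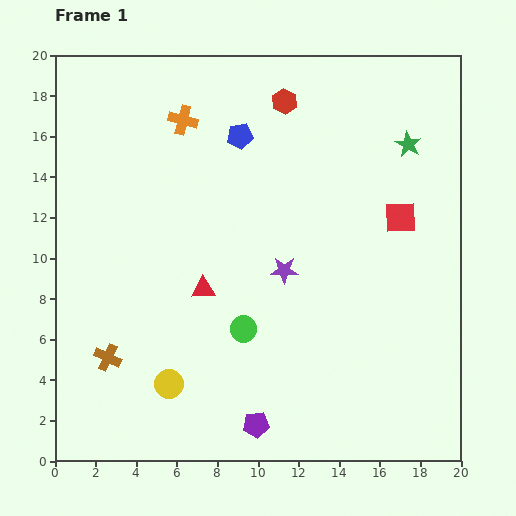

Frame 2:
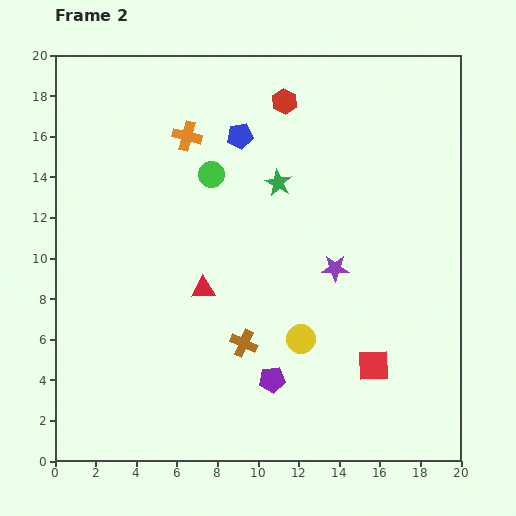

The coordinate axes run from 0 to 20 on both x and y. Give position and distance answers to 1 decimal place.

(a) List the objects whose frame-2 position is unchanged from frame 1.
the blue pentagon, the red hexagon, the red triangle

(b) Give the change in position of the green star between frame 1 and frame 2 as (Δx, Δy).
(-6.4, -1.9)

The green star was at (17.4, 15.6) in frame 1 and (11.0, 13.7) in frame 2.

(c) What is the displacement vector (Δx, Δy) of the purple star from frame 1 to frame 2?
(2.5, 0.1)

The purple star was at (11.3, 9.4) in frame 1 and (13.8, 9.5) in frame 2.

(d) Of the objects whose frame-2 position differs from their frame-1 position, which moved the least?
the orange cross

(moved 0.8)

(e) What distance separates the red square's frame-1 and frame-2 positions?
7.4

The red square moved from (17.0, 12.0) to (15.7, 4.7), a distance of √(1.3² + 7.3²) ≈ 7.4.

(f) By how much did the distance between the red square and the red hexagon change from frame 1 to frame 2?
+5.6

Distance in frame 1: 8.1. Distance in frame 2: 13.7.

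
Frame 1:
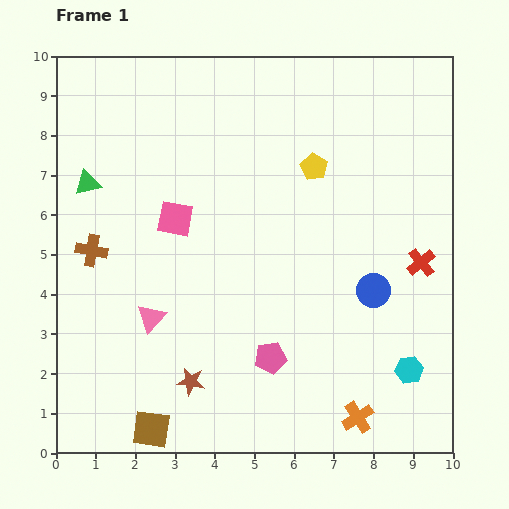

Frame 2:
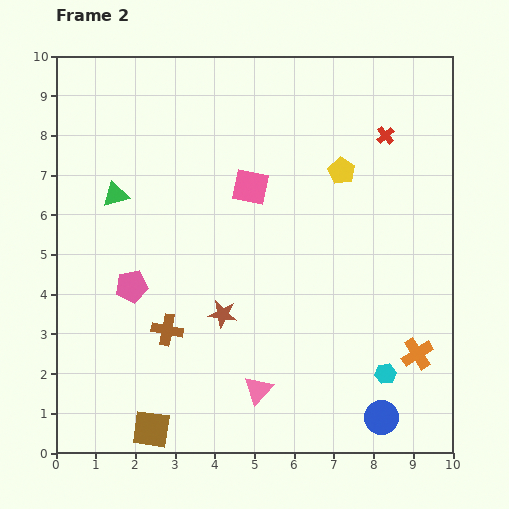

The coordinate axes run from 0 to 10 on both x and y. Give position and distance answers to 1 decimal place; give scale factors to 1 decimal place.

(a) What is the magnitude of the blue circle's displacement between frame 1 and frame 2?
3.2

The blue circle moved from (8.0, 4.1) to (8.2, 0.9), a distance of √(0.2² + 3.2²) ≈ 3.2.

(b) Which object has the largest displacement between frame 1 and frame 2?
the pink pentagon

(moved 3.9; next 3.3)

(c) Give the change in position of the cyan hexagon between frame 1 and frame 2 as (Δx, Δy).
(-0.6, -0.1)

The cyan hexagon was at (8.9, 2.1) in frame 1 and (8.3, 2.0) in frame 2.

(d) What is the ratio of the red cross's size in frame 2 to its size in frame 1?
0.6×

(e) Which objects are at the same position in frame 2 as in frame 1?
the brown square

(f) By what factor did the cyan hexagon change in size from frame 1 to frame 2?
0.7×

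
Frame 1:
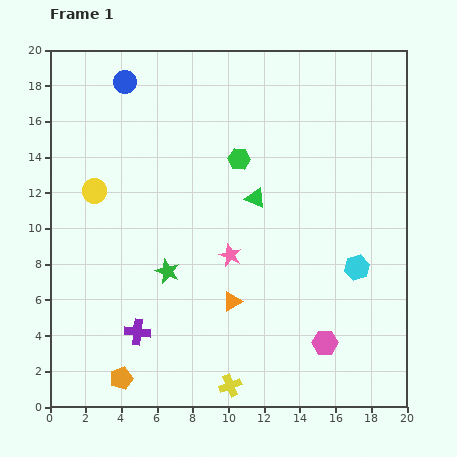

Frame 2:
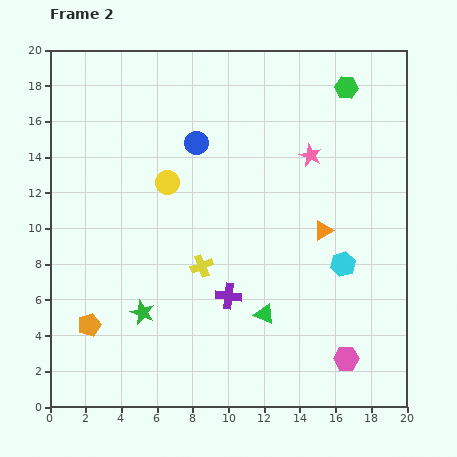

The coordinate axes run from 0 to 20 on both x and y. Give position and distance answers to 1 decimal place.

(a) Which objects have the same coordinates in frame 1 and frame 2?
none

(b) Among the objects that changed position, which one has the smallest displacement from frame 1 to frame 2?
the cyan hexagon

(moved 0.8)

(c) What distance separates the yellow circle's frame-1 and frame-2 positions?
4.1

The yellow circle moved from (2.5, 12.1) to (6.6, 12.6), a distance of √(4.1² + 0.5²) ≈ 4.1.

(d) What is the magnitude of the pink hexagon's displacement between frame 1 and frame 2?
1.5

The pink hexagon moved from (15.4, 3.6) to (16.6, 2.7), a distance of √(1.2² + 0.9²) ≈ 1.5.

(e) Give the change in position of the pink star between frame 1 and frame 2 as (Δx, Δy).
(4.5, 5.6)

The pink star was at (10.1, 8.5) in frame 1 and (14.6, 14.1) in frame 2.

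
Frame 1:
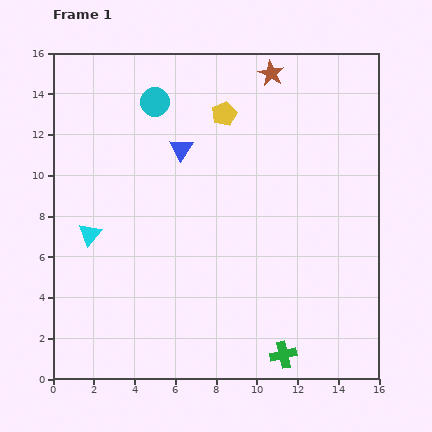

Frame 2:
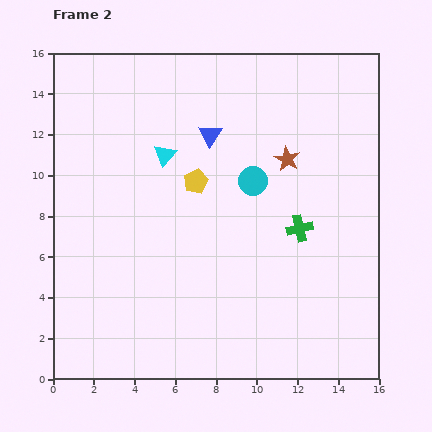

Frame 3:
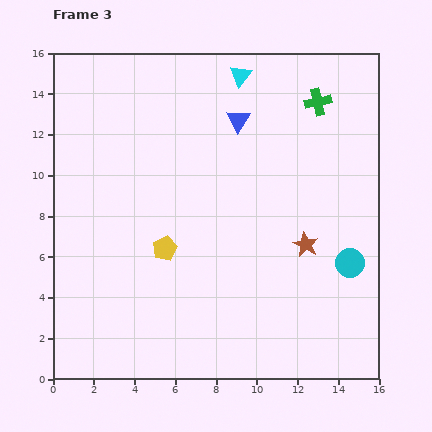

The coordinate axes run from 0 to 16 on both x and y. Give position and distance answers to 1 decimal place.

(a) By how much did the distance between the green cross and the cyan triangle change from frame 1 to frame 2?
-3.7

Distance in frame 1: 11.2. Distance in frame 2: 7.5.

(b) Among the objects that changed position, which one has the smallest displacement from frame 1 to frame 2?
the blue triangle

(moved 1.6)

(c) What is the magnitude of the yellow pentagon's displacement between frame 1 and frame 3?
7.2

The yellow pentagon moved from (8.4, 13.0) to (5.5, 6.4), a distance of √(2.9² + 6.6²) ≈ 7.2.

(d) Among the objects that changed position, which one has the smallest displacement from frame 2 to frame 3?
the blue triangle

(moved 1.6)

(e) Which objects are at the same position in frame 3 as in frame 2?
none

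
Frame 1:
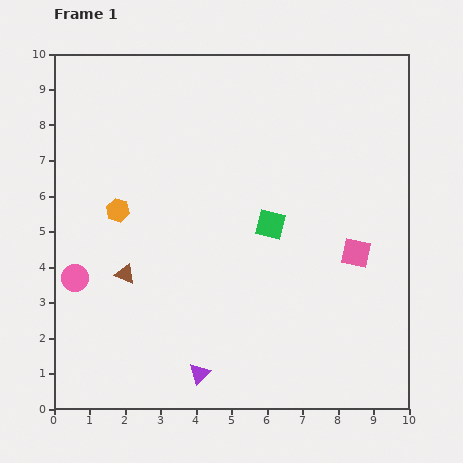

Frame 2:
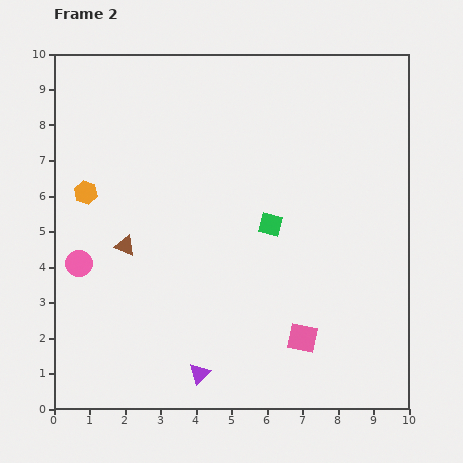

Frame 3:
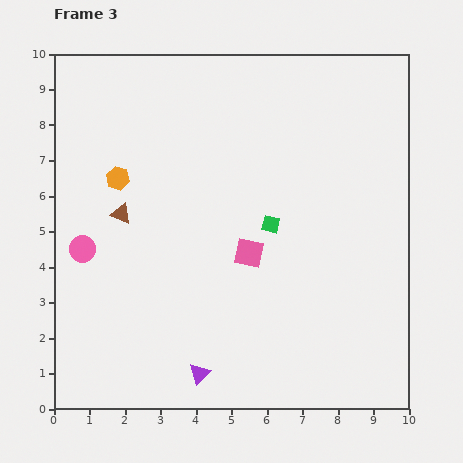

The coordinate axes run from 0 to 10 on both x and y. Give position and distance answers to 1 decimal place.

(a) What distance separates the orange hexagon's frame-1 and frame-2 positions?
1.0

The orange hexagon moved from (1.8, 5.6) to (0.9, 6.1), a distance of √(0.9² + 0.5²) ≈ 1.0.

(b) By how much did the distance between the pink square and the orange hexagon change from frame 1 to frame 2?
+0.5

Distance in frame 1: 6.8. Distance in frame 2: 7.3.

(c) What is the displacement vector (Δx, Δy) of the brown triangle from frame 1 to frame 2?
(0.0, 0.8)

The brown triangle was at (2.0, 3.8) in frame 1 and (2.0, 4.6) in frame 2.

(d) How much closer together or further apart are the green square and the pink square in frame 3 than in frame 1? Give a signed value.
-1.5

Distance in frame 1: 2.5. Distance in frame 3: 1.0.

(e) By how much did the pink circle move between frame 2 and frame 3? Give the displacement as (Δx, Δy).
(0.1, 0.4)

The pink circle was at (0.7, 4.1) in frame 2 and (0.8, 4.5) in frame 3.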